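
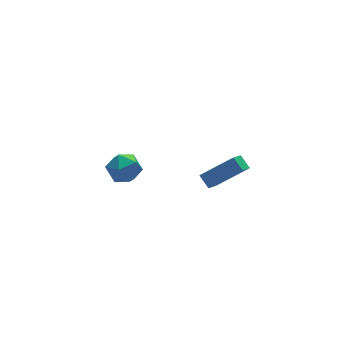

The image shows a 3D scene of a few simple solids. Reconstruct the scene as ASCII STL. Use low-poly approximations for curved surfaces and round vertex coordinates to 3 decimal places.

solid 
facet normal 0.228 0.749 0.623
outer loop
vertex -0.982 4.88 -2.338
vertex -1.036 4.252 -1.563
vertex -0.168 4.384 -2.039
endloop
endfacet
facet normal 0.525 0.851 -0.018
outer loop
vertex -0.982 4.88 -2.338
vertex -0.168 4.384 -2.039
vertex -0.362 4.483 -3.014
endloop
endfacet
facet normal 0.003 0.864 -0.504
outer loop
vertex -0.982 4.88 -2.338
vertex -0.362 4.483 -3.014
vertex -1.35 4.413 -3.14
endloop
endfacet
facet normal -0.617 0.769 -0.165
outer loop
vertex -0.982 4.88 -2.338
vertex -1.35 4.413 -3.14
vertex -1.767 4.27 -2.244
endloop
endfacet
facet normal -0.479 0.698 0.532
outer loop
vertex -0.982 4.88 -2.338
vertex -1.767 4.27 -2.244
vertex -1.036 4.252 -1.563
endloop
endfacet
facet normal 0.944 0.291 -0.158
outer loop
vertex -0.362 4.483 -3.014
vertex -0.168 4.384 -2.039
vertex -0.033 3.61 -2.656
endloop
endfacet
facet normal 0.462 0.125 0.878
outer loop
vertex -0.168 4.384 -2.039
vertex -1.036 4.252 -1.563
vertex -0.45 3.467 -1.76
endloop
endfacet
facet normal -0.680 0.044 0.732
outer loop
vertex -1.036 4.252 -1.563
vertex -1.767 4.27 -2.244
vertex -1.438 3.397 -1.886
endloop
endfacet
facet normal -0.905 0.158 -0.396
outer loop
vertex -1.767 4.27 -2.244
vertex -1.35 4.413 -3.14
vertex -1.632 3.496 -2.861
endloop
endfacet
facet normal 0.099 0.311 -0.945
outer loop
vertex -1.35 4.413 -3.14
vertex -0.362 4.483 -3.014
vertex -0.764 3.628 -3.337
endloop
endfacet
facet normal 0.617 -0.769 0.165
outer loop
vertex -0.818 3.0 -2.562
vertex -0.033 3.61 -2.656
vertex -0.45 3.467 -1.76
endloop
endfacet
facet normal -0.003 -0.864 0.504
outer loop
vertex -0.818 3.0 -2.562
vertex -0.45 3.467 -1.76
vertex -1.438 3.397 -1.886
endloop
endfacet
facet normal -0.525 -0.851 0.018
outer loop
vertex -0.818 3.0 -2.562
vertex -1.438 3.397 -1.886
vertex -1.632 3.496 -2.861
endloop
endfacet
facet normal -0.228 -0.749 -0.623
outer loop
vertex -0.818 3.0 -2.562
vertex -1.632 3.496 -2.861
vertex -0.764 3.628 -3.337
endloop
endfacet
facet normal 0.479 -0.698 -0.532
outer loop
vertex -0.818 3.0 -2.562
vertex -0.764 3.628 -3.337
vertex -0.033 3.61 -2.656
endloop
endfacet
facet normal 0.905 -0.158 0.396
outer loop
vertex -0.45 3.467 -1.76
vertex -0.033 3.61 -2.656
vertex -0.168 4.384 -2.039
endloop
endfacet
facet normal -0.099 -0.311 0.945
outer loop
vertex -1.438 3.397 -1.886
vertex -0.45 3.467 -1.76
vertex -1.036 4.252 -1.563
endloop
endfacet
facet normal -0.944 -0.291 0.158
outer loop
vertex -1.632 3.496 -2.861
vertex -1.438 3.397 -1.886
vertex -1.767 4.27 -2.244
endloop
endfacet
facet normal -0.462 -0.125 -0.878
outer loop
vertex -0.764 3.628 -3.337
vertex -1.632 3.496 -2.861
vertex -1.35 4.413 -3.14
endloop
endfacet
facet normal 0.680 -0.044 -0.732
outer loop
vertex -0.033 3.61 -2.656
vertex -0.764 3.628 -3.337
vertex -0.362 4.483 -3.014
endloop
endfacet
facet normal -0.795 0.235 -0.560
outer loop
vertex 0.276 -2.682 1.243
vertex 0.142 -2.031 1.707
vertex 1.088 -1.922 0.41
endloop
endfacet
facet normal 0.165 -0.803 -0.572
outer loop
vertex 2.598 -2.369 1.473
vertex 0.276 -2.682 1.243
vertex 1.088 -1.922 0.41
endloop
endfacet
facet normal -0.795 0.235 -0.560
outer loop
vertex 1.088 -1.922 0.41
vertex 0.142 -2.031 1.707
vertex 0.954 -1.271 0.873
endloop
endfacet
facet normal 0.584 0.547 -0.600
outer loop
vertex 0.954 -1.271 0.873
vertex 2.598 -2.369 1.473
vertex 1.088 -1.922 0.41
endloop
endfacet
facet normal -0.584 -0.547 0.599
outer loop
vertex 0.276 -2.682 1.243
vertex 1.652 -2.478 2.77
vertex 0.142 -2.031 1.707
endloop
endfacet
facet normal 0.165 -0.804 -0.572
outer loop
vertex 1.786 -3.129 2.307
vertex 0.276 -2.682 1.243
vertex 2.598 -2.369 1.473
endloop
endfacet
facet normal -0.584 -0.547 0.600
outer loop
vertex 1.786 -3.129 2.307
vertex 1.652 -2.478 2.77
vertex 0.276 -2.682 1.243
endloop
endfacet
facet normal -0.165 0.804 0.572
outer loop
vertex 0.142 -2.031 1.707
vertex 1.652 -2.478 2.77
vertex 0.954 -1.271 0.873
endloop
endfacet
facet normal 0.584 0.547 -0.599
outer loop
vertex 2.464 -1.718 1.937
vertex 2.598 -2.369 1.473
vertex 0.954 -1.271 0.873
endloop
endfacet
facet normal -0.165 0.803 0.572
outer loop
vertex 0.954 -1.271 0.873
vertex 1.652 -2.478 2.77
vertex 2.464 -1.718 1.937
endloop
endfacet
facet normal 0.795 -0.235 0.559
outer loop
vertex 2.464 -1.718 1.937
vertex 1.786 -3.129 2.307
vertex 2.598 -2.369 1.473
endloop
endfacet
facet normal 0.794 -0.235 0.560
outer loop
vertex 1.652 -2.478 2.77
vertex 1.786 -3.129 2.307
vertex 2.464 -1.718 1.937
endloop
endfacet

endsolid


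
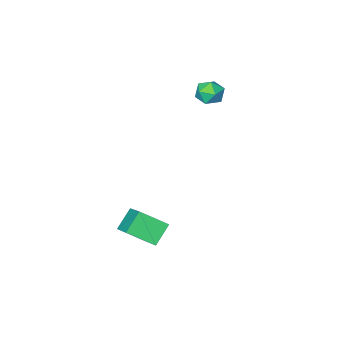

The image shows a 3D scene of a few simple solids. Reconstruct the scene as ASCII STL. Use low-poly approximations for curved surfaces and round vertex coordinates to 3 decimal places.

solid 
facet normal -0.700 -0.251 0.669
outer loop
vertex 3.716 0.178 -0.428
vertex 2.564 1.08 -1.295
vertex 3.237 -1.531 -1.569
endloop
endfacet
facet normal 0.677 -0.530 0.510
outer loop
vertex 4.216 -1.18 -2.505
vertex 3.716 0.178 -0.428
vertex 3.237 -1.531 -1.569
endloop
endfacet
facet normal -0.699 -0.251 0.669
outer loop
vertex 3.237 -1.531 -1.569
vertex 2.564 1.08 -1.295
vertex 2.085 -0.629 -2.435
endloop
endfacet
facet normal -0.227 -0.810 -0.541
outer loop
vertex 2.085 -0.629 -2.435
vertex 4.216 -1.18 -2.505
vertex 3.237 -1.531 -1.569
endloop
endfacet
facet normal 0.227 0.810 0.541
outer loop
vertex 3.716 0.178 -0.428
vertex 3.543 1.431 -2.231
vertex 2.564 1.08 -1.295
endloop
endfacet
facet normal 0.678 -0.530 0.510
outer loop
vertex 4.695 0.529 -1.365
vertex 3.716 0.178 -0.428
vertex 4.216 -1.18 -2.505
endloop
endfacet
facet normal 0.227 0.810 0.541
outer loop
vertex 4.695 0.529 -1.365
vertex 3.543 1.431 -2.231
vertex 3.716 0.178 -0.428
endloop
endfacet
facet normal -0.678 0.530 -0.510
outer loop
vertex 2.564 1.08 -1.295
vertex 3.543 1.431 -2.231
vertex 2.085 -0.629 -2.435
endloop
endfacet
facet normal -0.227 -0.810 -0.541
outer loop
vertex 3.064 -0.278 -3.372
vertex 4.216 -1.18 -2.505
vertex 2.085 -0.629 -2.435
endloop
endfacet
facet normal -0.678 0.530 -0.510
outer loop
vertex 2.085 -0.629 -2.435
vertex 3.543 1.431 -2.231
vertex 3.064 -0.278 -3.372
endloop
endfacet
facet normal 0.700 0.250 -0.669
outer loop
vertex 3.064 -0.278 -3.372
vertex 4.695 0.529 -1.365
vertex 4.216 -1.18 -2.505
endloop
endfacet
facet normal 0.699 0.251 -0.669
outer loop
vertex 3.543 1.431 -2.231
vertex 4.695 0.529 -1.365
vertex 3.064 -0.278 -3.372
endloop
endfacet
facet normal -0.266 0.605 0.750
outer loop
vertex -2.909 -3.224 3.731
vertex -3.71 -3.569 3.725
vertex -3.089 -3.919 4.228
endloop
endfacet
facet normal 0.428 0.450 0.784
outer loop
vertex -2.909 -3.224 3.731
vertex -3.089 -3.919 4.228
vertex -2.334 -3.878 3.792
endloop
endfacet
facet normal 0.732 0.659 0.173
outer loop
vertex -2.909 -3.224 3.731
vertex -2.334 -3.878 3.792
vertex -2.489 -3.503 3.019
endloop
endfacet
facet normal 0.224 0.945 -0.238
outer loop
vertex -2.909 -3.224 3.731
vertex -2.489 -3.503 3.019
vertex -3.34 -3.312 2.978
endloop
endfacet
facet normal -0.394 0.912 0.119
outer loop
vertex -2.909 -3.224 3.731
vertex -3.34 -3.312 2.978
vertex -3.71 -3.569 3.725
endloop
endfacet
facet normal 0.493 -0.260 0.830
outer loop
vertex -2.334 -3.878 3.792
vertex -3.089 -3.919 4.228
vertex -2.78 -4.628 3.822
endloop
endfacet
facet normal -0.632 -0.008 0.775
outer loop
vertex -3.089 -3.919 4.228
vertex -3.71 -3.569 3.725
vertex -3.631 -4.437 3.781
endloop
endfacet
facet normal -0.837 0.488 -0.247
outer loop
vertex -3.71 -3.569 3.725
vertex -3.34 -3.312 2.978
vertex -3.786 -4.062 3.008
endloop
endfacet
facet normal 0.161 0.542 -0.824
outer loop
vertex -3.34 -3.312 2.978
vertex -2.489 -3.503 3.019
vertex -3.031 -4.021 2.572
endloop
endfacet
facet normal 0.984 0.079 -0.159
outer loop
vertex -2.489 -3.503 3.019
vertex -2.334 -3.878 3.792
vertex -2.41 -4.371 3.075
endloop
endfacet
facet normal -0.224 -0.945 0.238
outer loop
vertex -3.211 -4.716 3.069
vertex -2.78 -4.628 3.822
vertex -3.631 -4.437 3.781
endloop
endfacet
facet normal -0.732 -0.659 -0.173
outer loop
vertex -3.211 -4.716 3.069
vertex -3.631 -4.437 3.781
vertex -3.786 -4.062 3.008
endloop
endfacet
facet normal -0.428 -0.450 -0.784
outer loop
vertex -3.211 -4.716 3.069
vertex -3.786 -4.062 3.008
vertex -3.031 -4.021 2.572
endloop
endfacet
facet normal 0.266 -0.605 -0.750
outer loop
vertex -3.211 -4.716 3.069
vertex -3.031 -4.021 2.572
vertex -2.41 -4.371 3.075
endloop
endfacet
facet normal 0.394 -0.912 -0.119
outer loop
vertex -3.211 -4.716 3.069
vertex -2.41 -4.371 3.075
vertex -2.78 -4.628 3.822
endloop
endfacet
facet normal -0.161 -0.542 0.824
outer loop
vertex -3.631 -4.437 3.781
vertex -2.78 -4.628 3.822
vertex -3.089 -3.919 4.228
endloop
endfacet
facet normal -0.984 -0.079 0.159
outer loop
vertex -3.786 -4.062 3.008
vertex -3.631 -4.437 3.781
vertex -3.71 -3.569 3.725
endloop
endfacet
facet normal -0.493 0.260 -0.830
outer loop
vertex -3.031 -4.021 2.572
vertex -3.786 -4.062 3.008
vertex -3.34 -3.312 2.978
endloop
endfacet
facet normal 0.632 0.008 -0.775
outer loop
vertex -2.41 -4.371 3.075
vertex -3.031 -4.021 2.572
vertex -2.489 -3.503 3.019
endloop
endfacet
facet normal 0.837 -0.488 0.247
outer loop
vertex -2.78 -4.628 3.822
vertex -2.41 -4.371 3.075
vertex -2.334 -3.878 3.792
endloop
endfacet

endsolid


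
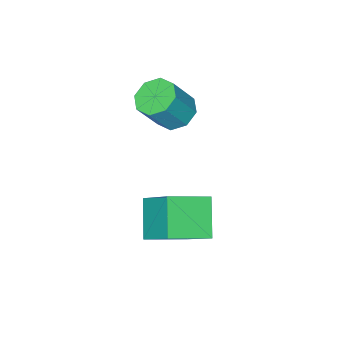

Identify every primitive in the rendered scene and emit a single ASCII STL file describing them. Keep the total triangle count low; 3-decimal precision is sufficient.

solid 
facet normal -0.517 -0.555 0.652
outer loop
vertex 2.578 1.592 -1.051
vertex 0.985 2.352 -1.669
vertex 2.408 0.074 -2.478
endloop
endfacet
facet normal 0.852 -0.406 0.331
outer loop
vertex 3.355 1.088 -3.671
vertex 2.578 1.592 -1.051
vertex 2.408 0.074 -2.478
endloop
endfacet
facet normal -0.517 -0.555 0.652
outer loop
vertex 2.408 0.074 -2.478
vertex 0.985 2.352 -1.669
vertex 0.815 0.834 -3.096
endloop
endfacet
facet normal -0.082 -0.726 -0.682
outer loop
vertex 0.815 0.834 -3.096
vertex 3.355 1.088 -3.671
vertex 2.408 0.074 -2.478
endloop
endfacet
facet normal 0.082 0.726 0.682
outer loop
vertex 2.578 1.592 -1.051
vertex 1.932 3.366 -2.862
vertex 0.985 2.352 -1.669
endloop
endfacet
facet normal 0.852 -0.406 0.331
outer loop
vertex 3.525 2.606 -2.244
vertex 2.578 1.592 -1.051
vertex 3.355 1.088 -3.671
endloop
endfacet
facet normal 0.082 0.726 0.682
outer loop
vertex 3.525 2.606 -2.244
vertex 1.932 3.366 -2.862
vertex 2.578 1.592 -1.051
endloop
endfacet
facet normal -0.852 0.406 -0.331
outer loop
vertex 0.985 2.352 -1.669
vertex 1.932 3.366 -2.862
vertex 0.815 0.834 -3.096
endloop
endfacet
facet normal -0.082 -0.726 -0.682
outer loop
vertex 1.762 1.848 -4.289
vertex 3.355 1.088 -3.671
vertex 0.815 0.834 -3.096
endloop
endfacet
facet normal -0.852 0.406 -0.331
outer loop
vertex 0.815 0.834 -3.096
vertex 1.932 3.366 -2.862
vertex 1.762 1.848 -4.289
endloop
endfacet
facet normal 0.517 0.555 -0.652
outer loop
vertex 1.762 1.848 -4.289
vertex 3.525 2.606 -2.244
vertex 3.355 1.088 -3.671
endloop
endfacet
facet normal 0.517 0.555 -0.652
outer loop
vertex 1.932 3.366 -2.862
vertex 3.525 2.606 -2.244
vertex 1.762 1.848 -4.289
endloop
endfacet
facet normal -0.540 0.097 -0.836
outer loop
vertex -0.671 -1.606 -1.465
vertex -1.398 -2.053 -1.047
vertex -1.12 -1.148 -1.122
endloop
endfacet
facet normal 0.572 0.771 -0.280
outer loop
vertex -0.671 -1.606 -1.465
vertex -1.12 -1.148 -1.122
vertex 0.305 -1.78 0.05
endloop
endfacet
facet normal 0.572 0.771 -0.280
outer loop
vertex 0.305 -1.78 0.05
vertex -1.12 -1.148 -1.122
vertex -0.144 -1.322 0.392
endloop
endfacet
facet normal 0.539 -0.096 0.837
outer loop
vertex 0.305 -1.78 0.05
vertex -0.144 -1.322 0.392
vertex -0.422 -2.227 0.467
endloop
endfacet
facet normal -0.539 0.096 -0.837
outer loop
vertex -1.12 -1.148 -1.122
vertex -1.398 -2.053 -1.047
vertex -1.732 -1.22 -0.736
endloop
endfacet
facet normal -0.032 0.990 0.134
outer loop
vertex -1.12 -1.148 -1.122
vertex -1.732 -1.22 -0.736
vertex -0.144 -1.322 0.392
endloop
endfacet
facet normal -0.032 0.990 0.134
outer loop
vertex -0.144 -1.322 0.392
vertex -1.732 -1.22 -0.736
vertex -0.755 -1.394 0.778
endloop
endfacet
facet normal 0.540 -0.096 0.836
outer loop
vertex -0.144 -1.322 0.392
vertex -0.755 -1.394 0.778
vertex -0.422 -2.227 0.467
endloop
endfacet
facet normal -0.539 0.096 -0.837
outer loop
vertex -1.732 -1.22 -0.736
vertex -1.398 -2.053 -1.047
vertex -2.148 -1.78 -0.532
endloop
endfacet
facet normal -0.617 0.630 0.471
outer loop
vertex -1.732 -1.22 -0.736
vertex -2.148 -1.78 -0.532
vertex -0.755 -1.394 0.778
endloop
endfacet
facet normal -0.617 0.631 0.470
outer loop
vertex -0.755 -1.394 0.778
vertex -2.148 -1.78 -0.532
vertex -1.172 -1.954 0.982
endloop
endfacet
facet normal 0.539 -0.097 0.837
outer loop
vertex -0.755 -1.394 0.778
vertex -1.172 -1.954 0.982
vertex -0.422 -2.227 0.467
endloop
endfacet
facet normal -0.539 0.097 -0.837
outer loop
vertex -2.148 -1.78 -0.532
vertex -1.398 -2.053 -1.047
vertex -2.125 -2.5 -0.63
endloop
endfacet
facet normal -0.842 -0.099 0.531
outer loop
vertex -2.148 -1.78 -0.532
vertex -2.125 -2.5 -0.63
vertex -1.172 -1.954 0.982
endloop
endfacet
facet normal -0.842 -0.098 0.531
outer loop
vertex -1.172 -1.954 0.982
vertex -2.125 -2.5 -0.63
vertex -1.149 -2.674 0.885
endloop
endfacet
facet normal 0.540 -0.095 0.836
outer loop
vertex -1.172 -1.954 0.982
vertex -1.149 -2.674 0.885
vertex -0.422 -2.227 0.467
endloop
endfacet
facet normal -0.539 0.096 -0.837
outer loop
vertex -2.125 -2.5 -0.63
vertex -1.398 -2.053 -1.047
vertex -1.676 -2.958 -0.972
endloop
endfacet
facet normal -0.572 -0.771 0.280
outer loop
vertex -2.125 -2.5 -0.63
vertex -1.676 -2.958 -0.972
vertex -1.149 -2.674 0.885
endloop
endfacet
facet normal -0.572 -0.771 0.280
outer loop
vertex -1.149 -2.674 0.885
vertex -1.676 -2.958 -0.972
vertex -0.7 -3.132 0.542
endloop
endfacet
facet normal 0.540 -0.097 0.836
outer loop
vertex -1.149 -2.674 0.885
vertex -0.7 -3.132 0.542
vertex -0.422 -2.227 0.467
endloop
endfacet
facet normal -0.540 0.096 -0.836
outer loop
vertex -1.676 -2.958 -0.972
vertex -1.398 -2.053 -1.047
vertex -1.065 -2.886 -1.358
endloop
endfacet
facet normal 0.032 -0.990 -0.134
outer loop
vertex -1.676 -2.958 -0.972
vertex -1.065 -2.886 -1.358
vertex -0.7 -3.132 0.542
endloop
endfacet
facet normal 0.032 -0.990 -0.134
outer loop
vertex -0.7 -3.132 0.542
vertex -1.065 -2.886 -1.358
vertex -0.088 -3.06 0.156
endloop
endfacet
facet normal 0.539 -0.096 0.837
outer loop
vertex -0.7 -3.132 0.542
vertex -0.088 -3.06 0.156
vertex -0.422 -2.227 0.467
endloop
endfacet
facet normal -0.539 0.097 -0.837
outer loop
vertex -1.065 -2.886 -1.358
vertex -1.398 -2.053 -1.047
vertex -0.648 -2.326 -1.562
endloop
endfacet
facet normal 0.617 -0.631 -0.471
outer loop
vertex -1.065 -2.886 -1.358
vertex -0.648 -2.326 -1.562
vertex -0.088 -3.06 0.156
endloop
endfacet
facet normal 0.618 -0.630 -0.471
outer loop
vertex -0.088 -3.06 0.156
vertex -0.648 -2.326 -1.562
vertex 0.328 -2.5 -0.048
endloop
endfacet
facet normal 0.539 -0.096 0.837
outer loop
vertex -0.088 -3.06 0.156
vertex 0.328 -2.5 -0.048
vertex -0.422 -2.227 0.467
endloop
endfacet
facet normal -0.540 0.095 -0.836
outer loop
vertex -0.648 -2.326 -1.562
vertex -1.398 -2.053 -1.047
vertex -0.671 -1.606 -1.465
endloop
endfacet
facet normal 0.842 0.098 -0.531
outer loop
vertex -0.648 -2.326 -1.562
vertex -0.671 -1.606 -1.465
vertex 0.328 -2.5 -0.048
endloop
endfacet
facet normal 0.842 0.099 -0.531
outer loop
vertex 0.328 -2.5 -0.048
vertex -0.671 -1.606 -1.465
vertex 0.305 -1.78 0.05
endloop
endfacet
facet normal 0.539 -0.097 0.837
outer loop
vertex 0.328 -2.5 -0.048
vertex 0.305 -1.78 0.05
vertex -0.422 -2.227 0.467
endloop
endfacet

endsolid


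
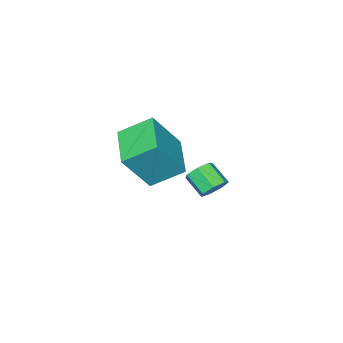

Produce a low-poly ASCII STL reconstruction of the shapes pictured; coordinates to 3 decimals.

solid 
facet normal 0.011 0.799 -0.601
outer loop
vertex -1.084 1.706 -2.037
vertex -1.823 1.697 -2.062
vertex -1.382 2.051 -1.584
endloop
endfacet
facet normal 0.886 0.272 0.376
outer loop
vertex -1.084 1.706 -2.037
vertex -1.382 2.051 -1.584
vertex -1.097 0.692 -1.273
endloop
endfacet
facet normal 0.885 0.272 0.378
outer loop
vertex -1.097 0.692 -1.273
vertex -1.382 2.051 -1.584
vertex -1.396 1.036 -0.821
endloop
endfacet
facet normal -0.011 -0.799 0.601
outer loop
vertex -1.097 0.692 -1.273
vertex -1.396 1.036 -0.821
vertex -1.837 0.683 -1.298
endloop
endfacet
facet normal 0.011 0.799 -0.602
outer loop
vertex -1.382 2.051 -1.584
vertex -1.823 1.697 -2.062
vertex -2.012 2.129 -1.492
endloop
endfacet
facet normal 0.188 0.589 0.786
outer loop
vertex -1.382 2.051 -1.584
vertex -2.012 2.129 -1.492
vertex -1.396 1.036 -0.821
endloop
endfacet
facet normal 0.190 0.589 0.785
outer loop
vertex -1.396 1.036 -0.821
vertex -2.012 2.129 -1.492
vertex -2.026 1.115 -0.728
endloop
endfacet
facet normal -0.011 -0.799 0.602
outer loop
vertex -1.396 1.036 -0.821
vertex -2.026 1.115 -0.728
vertex -1.837 0.683 -1.298
endloop
endfacet
facet normal 0.010 0.799 -0.602
outer loop
vertex -2.012 2.129 -1.492
vertex -1.823 1.697 -2.062
vertex -2.5 1.882 -1.828
endloop
endfacet
facet normal -0.650 0.463 0.603
outer loop
vertex -2.012 2.129 -1.492
vertex -2.5 1.882 -1.828
vertex -2.026 1.115 -0.728
endloop
endfacet
facet normal -0.650 0.463 0.603
outer loop
vertex -2.026 1.115 -0.728
vertex -2.5 1.882 -1.828
vertex -2.514 0.868 -1.064
endloop
endfacet
facet normal -0.010 -0.799 0.602
outer loop
vertex -2.026 1.115 -0.728
vertex -2.514 0.868 -1.064
vertex -1.837 0.683 -1.298
endloop
endfacet
facet normal 0.011 0.799 -0.601
outer loop
vertex -2.5 1.882 -1.828
vertex -1.823 1.697 -2.062
vertex -2.478 1.496 -2.341
endloop
endfacet
facet normal -0.999 -0.012 -0.034
outer loop
vertex -2.5 1.882 -1.828
vertex -2.478 1.496 -2.341
vertex -2.514 0.868 -1.064
endloop
endfacet
facet normal -0.999 -0.012 -0.034
outer loop
vertex -2.514 0.868 -1.064
vertex -2.478 1.496 -2.341
vertex -2.492 0.482 -1.577
endloop
endfacet
facet normal -0.011 -0.799 0.601
outer loop
vertex -2.514 0.868 -1.064
vertex -2.492 0.482 -1.577
vertex -1.837 0.683 -1.298
endloop
endfacet
facet normal 0.011 0.798 -0.602
outer loop
vertex -2.478 1.496 -2.341
vertex -1.823 1.697 -2.062
vertex -1.963 1.261 -2.643
endloop
endfacet
facet normal -0.596 -0.478 -0.645
outer loop
vertex -2.478 1.496 -2.341
vertex -1.963 1.261 -2.643
vertex -2.492 0.482 -1.577
endloop
endfacet
facet normal -0.596 -0.478 -0.645
outer loop
vertex -2.492 0.482 -1.577
vertex -1.963 1.261 -2.643
vertex -1.977 0.247 -1.879
endloop
endfacet
facet normal -0.011 -0.798 0.602
outer loop
vertex -2.492 0.482 -1.577
vertex -1.977 0.247 -1.879
vertex -1.837 0.683 -1.298
endloop
endfacet
facet normal 0.010 0.799 -0.602
outer loop
vertex -1.963 1.261 -2.643
vertex -1.823 1.697 -2.062
vertex -1.342 1.355 -2.508
endloop
endfacet
facet normal 0.256 -0.584 -0.770
outer loop
vertex -1.963 1.261 -2.643
vertex -1.342 1.355 -2.508
vertex -1.977 0.247 -1.879
endloop
endfacet
facet normal 0.255 -0.584 -0.771
outer loop
vertex -1.977 0.247 -1.879
vertex -1.342 1.355 -2.508
vertex -1.356 0.34 -1.744
endloop
endfacet
facet normal -0.011 -0.798 0.602
outer loop
vertex -1.977 0.247 -1.879
vertex -1.356 0.34 -1.744
vertex -1.837 0.683 -1.298
endloop
endfacet
facet normal 0.011 0.799 -0.601
outer loop
vertex -1.342 1.355 -2.508
vertex -1.823 1.697 -2.062
vertex -1.084 1.706 -2.037
endloop
endfacet
facet normal 0.916 -0.250 -0.315
outer loop
vertex -1.342 1.355 -2.508
vertex -1.084 1.706 -2.037
vertex -1.356 0.34 -1.744
endloop
endfacet
facet normal 0.915 -0.250 -0.316
outer loop
vertex -1.356 0.34 -1.744
vertex -1.084 1.706 -2.037
vertex -1.097 0.692 -1.273
endloop
endfacet
facet normal -0.011 -0.798 0.602
outer loop
vertex -1.356 0.34 -1.744
vertex -1.097 0.692 -1.273
vertex -1.837 0.683 -1.298
endloop
endfacet
facet normal -0.603 -0.762 0.235
outer loop
vertex 2.241 2.084 4.259
vertex 1.039 2.489 2.486
vertex 3.232 1.017 3.343
endloop
endfacet
facet normal 0.551 -0.186 0.813
outer loop
vertex 4.541 2.671 2.834
vertex 2.241 2.084 4.259
vertex 3.232 1.017 3.343
endloop
endfacet
facet normal -0.603 -0.762 0.234
outer loop
vertex 3.232 1.017 3.343
vertex 1.039 2.489 2.486
vertex 2.03 1.423 1.57
endloop
endfacet
facet normal 0.576 -0.620 -0.533
outer loop
vertex 2.03 1.423 1.57
vertex 4.541 2.671 2.834
vertex 3.232 1.017 3.343
endloop
endfacet
facet normal -0.576 0.620 0.532
outer loop
vertex 2.241 2.084 4.259
vertex 2.348 4.143 1.977
vertex 1.039 2.489 2.486
endloop
endfacet
facet normal 0.551 -0.186 0.813
outer loop
vertex 3.55 3.737 3.75
vertex 2.241 2.084 4.259
vertex 4.541 2.671 2.834
endloop
endfacet
facet normal -0.576 0.620 0.533
outer loop
vertex 3.55 3.737 3.75
vertex 2.348 4.143 1.977
vertex 2.241 2.084 4.259
endloop
endfacet
facet normal -0.551 0.186 -0.813
outer loop
vertex 1.039 2.489 2.486
vertex 2.348 4.143 1.977
vertex 2.03 1.423 1.57
endloop
endfacet
facet normal 0.576 -0.620 -0.532
outer loop
vertex 3.339 3.076 1.061
vertex 4.541 2.671 2.834
vertex 2.03 1.423 1.57
endloop
endfacet
facet normal -0.551 0.186 -0.813
outer loop
vertex 2.03 1.423 1.57
vertex 2.348 4.143 1.977
vertex 3.339 3.076 1.061
endloop
endfacet
facet normal 0.603 0.762 -0.235
outer loop
vertex 3.339 3.076 1.061
vertex 3.55 3.737 3.75
vertex 4.541 2.671 2.834
endloop
endfacet
facet normal 0.604 0.762 -0.235
outer loop
vertex 2.348 4.143 1.977
vertex 3.55 3.737 3.75
vertex 3.339 3.076 1.061
endloop
endfacet

endsolid


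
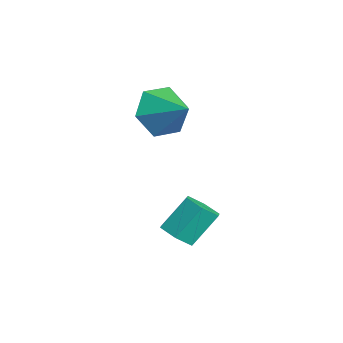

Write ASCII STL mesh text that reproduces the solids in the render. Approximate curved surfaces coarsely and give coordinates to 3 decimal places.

solid 
facet normal 0.121 -0.639 -0.759
outer loop
vertex 1.61 -1.678 -3.589
vertex 1.068 -1.466 -3.854
vertex 1.626 -1.188 -3.999
endloop
endfacet
facet normal 0.992 0.058 0.108
outer loop
vertex 1.61 -1.678 -3.589
vertex 1.626 -1.188 -3.999
vertex 1.454 -0.847 -2.601
endloop
endfacet
facet normal 0.992 0.058 0.108
outer loop
vertex 1.454 -0.847 -2.601
vertex 1.626 -1.188 -3.999
vertex 1.47 -0.357 -3.012
endloop
endfacet
facet normal -0.119 0.640 0.759
outer loop
vertex 1.454 -0.847 -2.601
vertex 1.47 -0.357 -3.012
vertex 0.912 -0.634 -2.866
endloop
endfacet
facet normal 0.121 -0.639 -0.760
outer loop
vertex 1.626 -1.188 -3.999
vertex 1.068 -1.466 -3.854
vertex 1.084 -0.975 -4.264
endloop
endfacet
facet normal 0.518 0.693 -0.502
outer loop
vertex 1.626 -1.188 -3.999
vertex 1.084 -0.975 -4.264
vertex 1.47 -0.357 -3.012
endloop
endfacet
facet normal 0.517 0.694 -0.502
outer loop
vertex 1.47 -0.357 -3.012
vertex 1.084 -0.975 -4.264
vertex 0.927 -0.144 -3.277
endloop
endfacet
facet normal -0.119 0.640 0.759
outer loop
vertex 1.47 -0.357 -3.012
vertex 0.927 -0.144 -3.277
vertex 0.912 -0.634 -2.866
endloop
endfacet
facet normal 0.121 -0.639 -0.760
outer loop
vertex 1.084 -0.975 -4.264
vertex 1.068 -1.466 -3.854
vertex 0.526 -1.253 -4.119
endloop
endfacet
facet normal -0.475 0.635 -0.610
outer loop
vertex 1.084 -0.975 -4.264
vertex 0.526 -1.253 -4.119
vertex 0.927 -0.144 -3.277
endloop
endfacet
facet normal -0.476 0.634 -0.609
outer loop
vertex 0.927 -0.144 -3.277
vertex 0.526 -1.253 -4.119
vertex 0.37 -0.422 -3.131
endloop
endfacet
facet normal -0.121 0.640 0.759
outer loop
vertex 0.927 -0.144 -3.277
vertex 0.37 -0.422 -3.131
vertex 0.912 -0.634 -2.866
endloop
endfacet
facet normal 0.119 -0.640 -0.759
outer loop
vertex 0.526 -1.253 -4.119
vertex 1.068 -1.466 -3.854
vertex 0.51 -1.743 -3.708
endloop
endfacet
facet normal -0.992 -0.058 -0.108
outer loop
vertex 0.526 -1.253 -4.119
vertex 0.51 -1.743 -3.708
vertex 0.37 -0.422 -3.131
endloop
endfacet
facet normal -0.992 -0.058 -0.108
outer loop
vertex 0.37 -0.422 -3.131
vertex 0.51 -1.743 -3.708
vertex 0.354 -0.912 -2.721
endloop
endfacet
facet normal -0.121 0.639 0.759
outer loop
vertex 0.37 -0.422 -3.131
vertex 0.354 -0.912 -2.721
vertex 0.912 -0.634 -2.866
endloop
endfacet
facet normal 0.119 -0.640 -0.759
outer loop
vertex 0.51 -1.743 -3.708
vertex 1.068 -1.466 -3.854
vertex 1.053 -1.956 -3.443
endloop
endfacet
facet normal -0.517 -0.693 0.502
outer loop
vertex 0.51 -1.743 -3.708
vertex 1.053 -1.956 -3.443
vertex 0.354 -0.912 -2.721
endloop
endfacet
facet normal -0.518 -0.693 0.501
outer loop
vertex 0.354 -0.912 -2.721
vertex 1.053 -1.956 -3.443
vertex 0.896 -1.125 -2.456
endloop
endfacet
facet normal -0.121 0.639 0.760
outer loop
vertex 0.354 -0.912 -2.721
vertex 0.896 -1.125 -2.456
vertex 0.912 -0.634 -2.866
endloop
endfacet
facet normal 0.121 -0.640 -0.759
outer loop
vertex 1.053 -1.956 -3.443
vertex 1.068 -1.466 -3.854
vertex 1.61 -1.678 -3.589
endloop
endfacet
facet normal 0.476 -0.634 0.609
outer loop
vertex 1.053 -1.956 -3.443
vertex 1.61 -1.678 -3.589
vertex 0.896 -1.125 -2.456
endloop
endfacet
facet normal 0.475 -0.635 0.609
outer loop
vertex 0.896 -1.125 -2.456
vertex 1.61 -1.678 -3.589
vertex 1.454 -0.847 -2.601
endloop
endfacet
facet normal -0.121 0.639 0.760
outer loop
vertex 0.896 -1.125 -2.456
vertex 1.454 -0.847 -2.601
vertex 0.912 -0.634 -2.866
endloop
endfacet
facet normal -0.819 -0.378 -0.432
outer loop
vertex -1.122 -1.491 -0.933
vertex -1.677 -1.088 -0.232
vertex -1.478 -0.585 -1.05
endloop
endfacet
facet normal 0.818 0.255 -0.516
outer loop
vertex -1.122 -1.491 -0.933
vertex -1.478 -0.585 -1.05
vertex -0.603 -0.592 0.332
endloop
endfacet
facet normal -0.819 -0.378 -0.432
outer loop
vertex -1.478 -0.585 -1.05
vertex -1.677 -1.088 -0.232
vertex -2.033 -0.182 -0.35
endloop
endfacet
facet normal 0.367 0.902 -0.228
outer loop
vertex -1.478 -0.585 -1.05
vertex -2.033 -0.182 -0.35
vertex -0.603 -0.592 0.332
endloop
endfacet
facet normal -0.820 -0.378 -0.430
outer loop
vertex -2.033 -0.182 -0.35
vertex -1.677 -1.088 -0.232
vertex -2.231 -0.684 0.468
endloop
endfacet
facet normal -0.005 0.853 0.522
outer loop
vertex -2.033 -0.182 -0.35
vertex -2.231 -0.684 0.468
vertex -0.603 -0.592 0.332
endloop
endfacet
facet normal -0.820 -0.378 -0.431
outer loop
vertex -2.231 -0.684 0.468
vertex -1.677 -1.088 -0.232
vertex -1.875 -1.59 0.585
endloop
endfacet
facet normal 0.073 0.156 0.985
outer loop
vertex -2.231 -0.684 0.468
vertex -1.875 -1.59 0.585
vertex -0.603 -0.592 0.332
endloop
endfacet
facet normal -0.819 -0.378 -0.431
outer loop
vertex -1.875 -1.59 0.585
vertex -1.677 -1.088 -0.232
vertex -1.321 -1.993 -0.115
endloop
endfacet
facet normal 0.523 -0.491 0.697
outer loop
vertex -1.875 -1.59 0.585
vertex -1.321 -1.993 -0.115
vertex -0.603 -0.592 0.332
endloop
endfacet
facet normal -0.819 -0.378 -0.431
outer loop
vertex -1.321 -1.993 -0.115
vertex -1.677 -1.088 -0.232
vertex -1.122 -1.491 -0.933
endloop
endfacet
facet normal 0.895 -0.442 -0.053
outer loop
vertex -1.321 -1.993 -0.115
vertex -1.122 -1.491 -0.933
vertex -0.603 -0.592 0.332
endloop
endfacet

endsolid


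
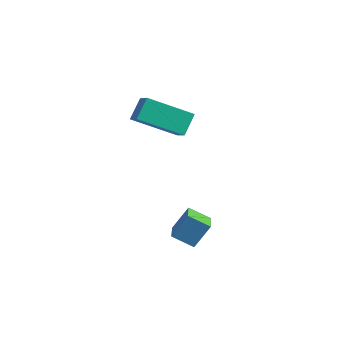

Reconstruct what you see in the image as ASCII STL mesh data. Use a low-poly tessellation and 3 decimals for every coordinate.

solid 
facet normal -0.707 0.441 -0.553
outer loop
vertex -4.471 -2.096 2.185
vertex -2.961 -0.899 1.21
vertex -4.349 -2.9 1.387
endloop
endfacet
facet normal -0.700 -0.554 0.451
outer loop
vertex -3.579 -3.381 1.99
vertex -4.471 -2.096 2.185
vertex -4.349 -2.9 1.387
endloop
endfacet
facet normal -0.707 0.441 -0.553
outer loop
vertex -4.349 -2.9 1.387
vertex -2.961 -0.899 1.21
vertex -2.839 -1.704 0.412
endloop
endfacet
facet normal 0.107 -0.706 -0.700
outer loop
vertex -2.839 -1.704 0.412
vertex -3.579 -3.381 1.99
vertex -4.349 -2.9 1.387
endloop
endfacet
facet normal -0.107 0.706 0.700
outer loop
vertex -4.471 -2.096 2.185
vertex -2.191 -1.38 1.813
vertex -2.961 -0.899 1.21
endloop
endfacet
facet normal -0.699 -0.554 0.452
outer loop
vertex -3.701 -2.576 2.788
vertex -4.471 -2.096 2.185
vertex -3.579 -3.381 1.99
endloop
endfacet
facet normal -0.108 0.706 0.700
outer loop
vertex -3.701 -2.576 2.788
vertex -2.191 -1.38 1.813
vertex -4.471 -2.096 2.185
endloop
endfacet
facet normal 0.700 0.554 -0.452
outer loop
vertex -2.961 -0.899 1.21
vertex -2.191 -1.38 1.813
vertex -2.839 -1.704 0.412
endloop
endfacet
facet normal 0.108 -0.706 -0.700
outer loop
vertex -2.069 -2.184 1.015
vertex -3.579 -3.381 1.99
vertex -2.839 -1.704 0.412
endloop
endfacet
facet normal 0.699 0.554 -0.452
outer loop
vertex -2.839 -1.704 0.412
vertex -2.191 -1.38 1.813
vertex -2.069 -2.184 1.015
endloop
endfacet
facet normal 0.707 -0.441 0.553
outer loop
vertex -2.069 -2.184 1.015
vertex -3.701 -2.576 2.788
vertex -3.579 -3.381 1.99
endloop
endfacet
facet normal 0.707 -0.442 0.553
outer loop
vertex -2.191 -1.38 1.813
vertex -3.701 -2.576 2.788
vertex -2.069 -2.184 1.015
endloop
endfacet
facet normal -0.582 0.769 -0.263
outer loop
vertex -1.425 -3.77 -3.498
vertex -1.08 -3.149 -2.446
vertex -0.606 -3.331 -4.027
endloop
endfacet
facet normal -0.273 -0.489 -0.828
outer loop
vertex -0.0 -4.131 -3.754
vertex -1.425 -3.77 -3.498
vertex -0.606 -3.331 -4.027
endloop
endfacet
facet normal -0.582 0.770 -0.263
outer loop
vertex -0.606 -3.331 -4.027
vertex -1.08 -3.149 -2.446
vertex -0.26 -2.71 -2.975
endloop
endfacet
facet normal 0.766 0.411 -0.495
outer loop
vertex -0.26 -2.71 -2.975
vertex -0.0 -4.131 -3.754
vertex -0.606 -3.331 -4.027
endloop
endfacet
facet normal -0.766 -0.412 0.494
outer loop
vertex -1.425 -3.77 -3.498
vertex -0.474 -3.949 -2.173
vertex -1.08 -3.149 -2.446
endloop
endfacet
facet normal -0.273 -0.489 -0.829
outer loop
vertex -0.82 -4.57 -3.225
vertex -1.425 -3.77 -3.498
vertex -0.0 -4.131 -3.754
endloop
endfacet
facet normal -0.766 -0.411 0.494
outer loop
vertex -0.82 -4.57 -3.225
vertex -0.474 -3.949 -2.173
vertex -1.425 -3.77 -3.498
endloop
endfacet
facet normal 0.273 0.489 0.828
outer loop
vertex -1.08 -3.149 -2.446
vertex -0.474 -3.949 -2.173
vertex -0.26 -2.71 -2.975
endloop
endfacet
facet normal 0.766 0.411 -0.494
outer loop
vertex 0.345 -3.51 -2.702
vertex -0.0 -4.131 -3.754
vertex -0.26 -2.71 -2.975
endloop
endfacet
facet normal 0.273 0.489 0.828
outer loop
vertex -0.26 -2.71 -2.975
vertex -0.474 -3.949 -2.173
vertex 0.345 -3.51 -2.702
endloop
endfacet
facet normal 0.582 -0.769 0.263
outer loop
vertex 0.345 -3.51 -2.702
vertex -0.82 -4.57 -3.225
vertex -0.0 -4.131 -3.754
endloop
endfacet
facet normal 0.582 -0.769 0.263
outer loop
vertex -0.474 -3.949 -2.173
vertex -0.82 -4.57 -3.225
vertex 0.345 -3.51 -2.702
endloop
endfacet

endsolid


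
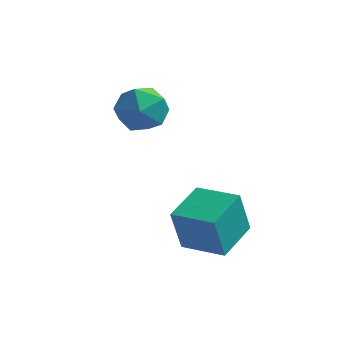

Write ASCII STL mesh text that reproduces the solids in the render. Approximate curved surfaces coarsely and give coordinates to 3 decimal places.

solid 
facet normal -0.979 0.162 -0.124
outer loop
vertex 0.284 0.177 1.065
vertex 0.526 1.906 1.412
vertex 0.56 0.494 -0.706
endloop
endfacet
facet normal -0.136 -0.971 -0.195
outer loop
vertex 2.254 0.214 -0.492
vertex 0.284 0.177 1.065
vertex 0.56 0.494 -0.706
endloop
endfacet
facet normal -0.979 0.162 -0.124
outer loop
vertex 0.56 0.494 -0.706
vertex 0.526 1.906 1.412
vertex 0.802 2.223 -0.359
endloop
endfacet
facet normal 0.152 0.174 -0.973
outer loop
vertex 0.802 2.223 -0.359
vertex 2.254 0.214 -0.492
vertex 0.56 0.494 -0.706
endloop
endfacet
facet normal -0.152 -0.174 0.973
outer loop
vertex 0.284 0.177 1.065
vertex 2.22 1.626 1.626
vertex 0.526 1.906 1.412
endloop
endfacet
facet normal -0.136 -0.971 -0.195
outer loop
vertex 1.978 -0.103 1.279
vertex 0.284 0.177 1.065
vertex 2.254 0.214 -0.492
endloop
endfacet
facet normal -0.152 -0.174 0.973
outer loop
vertex 1.978 -0.103 1.279
vertex 2.22 1.626 1.626
vertex 0.284 0.177 1.065
endloop
endfacet
facet normal 0.136 0.971 0.195
outer loop
vertex 0.526 1.906 1.412
vertex 2.22 1.626 1.626
vertex 0.802 2.223 -0.359
endloop
endfacet
facet normal 0.152 0.174 -0.973
outer loop
vertex 2.496 1.943 -0.145
vertex 2.254 0.214 -0.492
vertex 0.802 2.223 -0.359
endloop
endfacet
facet normal 0.136 0.971 0.195
outer loop
vertex 0.802 2.223 -0.359
vertex 2.22 1.626 1.626
vertex 2.496 1.943 -0.145
endloop
endfacet
facet normal 0.979 -0.162 0.124
outer loop
vertex 2.496 1.943 -0.145
vertex 1.978 -0.103 1.279
vertex 2.254 0.214 -0.492
endloop
endfacet
facet normal 0.979 -0.162 0.124
outer loop
vertex 2.22 1.626 1.626
vertex 1.978 -0.103 1.279
vertex 2.496 1.943 -0.145
endloop
endfacet
facet normal -0.739 -0.193 0.646
outer loop
vertex -3.297 4.136 4.007
vertex -3.097 3.023 3.904
vertex -2.558 3.626 4.701
endloop
endfacet
facet normal -0.436 0.438 0.786
outer loop
vertex -3.297 4.136 4.007
vertex -2.558 3.626 4.701
vertex -2.317 4.647 4.266
endloop
endfacet
facet normal -0.494 0.845 0.202
outer loop
vertex -3.297 4.136 4.007
vertex -2.317 4.647 4.266
vertex -2.707 4.674 3.2
endloop
endfacet
facet normal -0.833 0.467 -0.297
outer loop
vertex -3.297 4.136 4.007
vertex -2.707 4.674 3.2
vertex -3.19 3.671 2.977
endloop
endfacet
facet normal -0.984 -0.175 -0.023
outer loop
vertex -3.297 4.136 4.007
vertex -3.19 3.671 2.977
vertex -3.097 3.023 3.904
endloop
endfacet
facet normal 0.258 0.326 0.909
outer loop
vertex -2.317 4.647 4.266
vertex -2.558 3.626 4.701
vertex -1.51 3.849 4.323
endloop
endfacet
facet normal -0.232 -0.694 0.682
outer loop
vertex -2.558 3.626 4.701
vertex -3.097 3.023 3.904
vertex -1.993 2.846 4.1
endloop
endfacet
facet normal -0.629 -0.665 -0.402
outer loop
vertex -3.097 3.023 3.904
vertex -3.19 3.671 2.977
vertex -2.383 2.873 3.034
endloop
endfacet
facet normal -0.384 0.373 -0.845
outer loop
vertex -3.19 3.671 2.977
vertex -2.707 4.674 3.2
vertex -2.142 3.894 2.599
endloop
endfacet
facet normal 0.164 0.986 -0.035
outer loop
vertex -2.707 4.674 3.2
vertex -2.317 4.647 4.266
vertex -1.603 4.497 3.396
endloop
endfacet
facet normal 0.833 -0.467 0.297
outer loop
vertex -1.403 3.384 3.293
vertex -1.51 3.849 4.323
vertex -1.993 2.846 4.1
endloop
endfacet
facet normal 0.494 -0.845 -0.202
outer loop
vertex -1.403 3.384 3.293
vertex -1.993 2.846 4.1
vertex -2.383 2.873 3.034
endloop
endfacet
facet normal 0.436 -0.438 -0.786
outer loop
vertex -1.403 3.384 3.293
vertex -2.383 2.873 3.034
vertex -2.142 3.894 2.599
endloop
endfacet
facet normal 0.739 0.193 -0.646
outer loop
vertex -1.403 3.384 3.293
vertex -2.142 3.894 2.599
vertex -1.603 4.497 3.396
endloop
endfacet
facet normal 0.984 0.175 0.023
outer loop
vertex -1.403 3.384 3.293
vertex -1.603 4.497 3.396
vertex -1.51 3.849 4.323
endloop
endfacet
facet normal 0.384 -0.373 0.845
outer loop
vertex -1.993 2.846 4.1
vertex -1.51 3.849 4.323
vertex -2.558 3.626 4.701
endloop
endfacet
facet normal -0.164 -0.986 0.035
outer loop
vertex -2.383 2.873 3.034
vertex -1.993 2.846 4.1
vertex -3.097 3.023 3.904
endloop
endfacet
facet normal -0.258 -0.326 -0.909
outer loop
vertex -2.142 3.894 2.599
vertex -2.383 2.873 3.034
vertex -3.19 3.671 2.977
endloop
endfacet
facet normal 0.232 0.694 -0.682
outer loop
vertex -1.603 4.497 3.396
vertex -2.142 3.894 2.599
vertex -2.707 4.674 3.2
endloop
endfacet
facet normal 0.629 0.665 0.402
outer loop
vertex -1.51 3.849 4.323
vertex -1.603 4.497 3.396
vertex -2.317 4.647 4.266
endloop
endfacet

endsolid


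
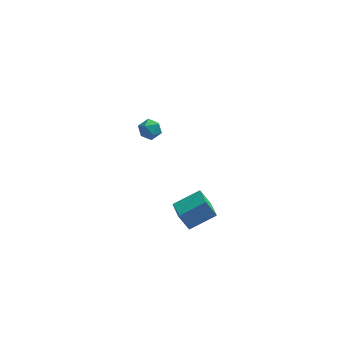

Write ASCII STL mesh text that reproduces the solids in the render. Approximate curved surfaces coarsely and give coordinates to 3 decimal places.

solid 
facet normal -0.872 -0.257 -0.416
outer loop
vertex -2.623 -4.135 2.7
vertex -2.83 -3.115 2.503
vertex -2.121 -4.226 1.703
endloop
endfacet
facet normal 0.196 -0.963 0.186
outer loop
vertex -0.83 -3.845 2.317
vertex -2.623 -4.135 2.7
vertex -2.121 -4.226 1.703
endloop
endfacet
facet normal -0.873 -0.258 -0.415
outer loop
vertex -2.121 -4.226 1.703
vertex -2.83 -3.115 2.503
vertex -2.329 -3.206 1.506
endloop
endfacet
facet normal 0.447 -0.081 -0.891
outer loop
vertex -2.329 -3.206 1.506
vertex -0.83 -3.845 2.317
vertex -2.121 -4.226 1.703
endloop
endfacet
facet normal -0.448 0.081 0.891
outer loop
vertex -2.623 -4.135 2.7
vertex -1.539 -2.734 3.117
vertex -2.83 -3.115 2.503
endloop
endfacet
facet normal 0.195 -0.963 0.186
outer loop
vertex -1.331 -3.754 3.314
vertex -2.623 -4.135 2.7
vertex -0.83 -3.845 2.317
endloop
endfacet
facet normal -0.447 0.081 0.891
outer loop
vertex -1.331 -3.754 3.314
vertex -1.539 -2.734 3.117
vertex -2.623 -4.135 2.7
endloop
endfacet
facet normal -0.196 0.963 -0.186
outer loop
vertex -2.83 -3.115 2.503
vertex -1.539 -2.734 3.117
vertex -2.329 -3.206 1.506
endloop
endfacet
facet normal 0.447 -0.081 -0.891
outer loop
vertex -1.037 -2.825 2.12
vertex -0.83 -3.845 2.317
vertex -2.329 -3.206 1.506
endloop
endfacet
facet normal -0.195 0.963 -0.186
outer loop
vertex -2.329 -3.206 1.506
vertex -1.539 -2.734 3.117
vertex -1.037 -2.825 2.12
endloop
endfacet
facet normal 0.873 0.257 0.415
outer loop
vertex -1.037 -2.825 2.12
vertex -1.331 -3.754 3.314
vertex -0.83 -3.845 2.317
endloop
endfacet
facet normal 0.872 0.258 0.416
outer loop
vertex -1.539 -2.734 3.117
vertex -1.331 -3.754 3.314
vertex -1.037 -2.825 2.12
endloop
endfacet
facet normal 0.176 0.948 0.266
outer loop
vertex -3.765 3.767 1.592
vertex -3.689 3.579 2.211
vertex -3.175 3.596 1.81
endloop
endfacet
facet normal 0.389 0.827 -0.405
outer loop
vertex -3.765 3.767 1.592
vertex -3.175 3.596 1.81
vertex -3.374 3.401 1.22
endloop
endfacet
facet normal -0.176 0.603 -0.778
outer loop
vertex -3.765 3.767 1.592
vertex -3.374 3.401 1.22
vertex -4.01 3.263 1.257
endloop
endfacet
facet normal -0.737 0.584 -0.339
outer loop
vertex -3.765 3.767 1.592
vertex -4.01 3.263 1.257
vertex -4.205 3.373 1.87
endloop
endfacet
facet normal -0.520 0.797 0.306
outer loop
vertex -3.765 3.767 1.592
vertex -4.205 3.373 1.87
vertex -3.689 3.579 2.211
endloop
endfacet
facet normal 0.869 0.300 -0.392
outer loop
vertex -3.374 3.401 1.22
vertex -3.175 3.596 1.81
vertex -3.055 2.987 1.61
endloop
endfacet
facet normal 0.524 0.495 0.693
outer loop
vertex -3.175 3.596 1.81
vertex -3.689 3.579 2.211
vertex -3.25 3.097 2.223
endloop
endfacet
facet normal -0.601 0.251 0.758
outer loop
vertex -3.689 3.579 2.211
vertex -4.205 3.373 1.87
vertex -3.886 2.959 2.26
endloop
endfacet
facet normal -0.953 -0.094 -0.286
outer loop
vertex -4.205 3.373 1.87
vertex -4.01 3.263 1.257
vertex -4.085 2.764 1.67
endloop
endfacet
facet normal -0.044 -0.065 -0.997
outer loop
vertex -4.01 3.263 1.257
vertex -3.374 3.401 1.22
vertex -3.571 2.781 1.269
endloop
endfacet
facet normal 0.737 -0.584 0.339
outer loop
vertex -3.495 2.593 1.888
vertex -3.055 2.987 1.61
vertex -3.25 3.097 2.223
endloop
endfacet
facet normal 0.176 -0.603 0.778
outer loop
vertex -3.495 2.593 1.888
vertex -3.25 3.097 2.223
vertex -3.886 2.959 2.26
endloop
endfacet
facet normal -0.389 -0.827 0.405
outer loop
vertex -3.495 2.593 1.888
vertex -3.886 2.959 2.26
vertex -4.085 2.764 1.67
endloop
endfacet
facet normal -0.176 -0.948 -0.266
outer loop
vertex -3.495 2.593 1.888
vertex -4.085 2.764 1.67
vertex -3.571 2.781 1.269
endloop
endfacet
facet normal 0.520 -0.797 -0.306
outer loop
vertex -3.495 2.593 1.888
vertex -3.571 2.781 1.269
vertex -3.055 2.987 1.61
endloop
endfacet
facet normal 0.953 0.094 0.286
outer loop
vertex -3.25 3.097 2.223
vertex -3.055 2.987 1.61
vertex -3.175 3.596 1.81
endloop
endfacet
facet normal 0.044 0.065 0.997
outer loop
vertex -3.886 2.959 2.26
vertex -3.25 3.097 2.223
vertex -3.689 3.579 2.211
endloop
endfacet
facet normal -0.869 -0.300 0.392
outer loop
vertex -4.085 2.764 1.67
vertex -3.886 2.959 2.26
vertex -4.205 3.373 1.87
endloop
endfacet
facet normal -0.524 -0.495 -0.693
outer loop
vertex -3.571 2.781 1.269
vertex -4.085 2.764 1.67
vertex -4.01 3.263 1.257
endloop
endfacet
facet normal 0.601 -0.251 -0.758
outer loop
vertex -3.055 2.987 1.61
vertex -3.571 2.781 1.269
vertex -3.374 3.401 1.22
endloop
endfacet

endsolid


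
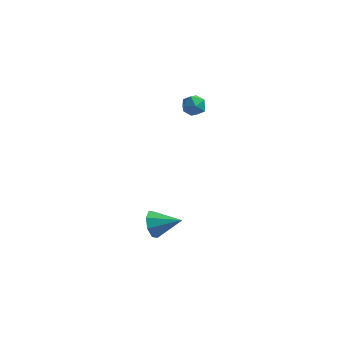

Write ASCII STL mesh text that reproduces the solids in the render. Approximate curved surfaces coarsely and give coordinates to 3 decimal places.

solid 
facet normal -0.772 -0.112 0.626
outer loop
vertex 1.532 1.178 4.173
vertex 1.688 0.364 4.22
vertex 2.047 0.888 4.756
endloop
endfacet
facet normal -0.481 0.537 0.693
outer loop
vertex 1.532 1.178 4.173
vertex 2.047 0.888 4.756
vertex 2.235 1.585 4.346
endloop
endfacet
facet normal -0.511 0.858 0.056
outer loop
vertex 1.532 1.178 4.173
vertex 2.235 1.585 4.346
vertex 1.992 1.492 3.557
endloop
endfacet
facet normal -0.819 0.408 -0.403
outer loop
vertex 1.532 1.178 4.173
vertex 1.992 1.492 3.557
vertex 1.654 0.737 3.479
endloop
endfacet
facet normal -0.980 -0.191 -0.051
outer loop
vertex 1.532 1.178 4.173
vertex 1.654 0.737 3.479
vertex 1.688 0.364 4.22
endloop
endfacet
facet normal 0.205 0.455 0.867
outer loop
vertex 2.235 1.585 4.346
vertex 2.047 0.888 4.756
vertex 2.826 1.023 4.501
endloop
endfacet
facet normal -0.264 -0.595 0.759
outer loop
vertex 2.047 0.888 4.756
vertex 1.688 0.364 4.22
vertex 2.488 0.268 4.423
endloop
endfacet
facet normal -0.601 -0.725 -0.337
outer loop
vertex 1.688 0.364 4.22
vertex 1.654 0.737 3.479
vertex 2.245 0.175 3.634
endloop
endfacet
facet normal -0.340 0.246 -0.908
outer loop
vertex 1.654 0.737 3.479
vertex 1.992 1.492 3.557
vertex 2.433 0.872 3.224
endloop
endfacet
facet normal 0.158 0.974 -0.164
outer loop
vertex 1.992 1.492 3.557
vertex 2.235 1.585 4.346
vertex 2.792 1.396 3.76
endloop
endfacet
facet normal 0.819 -0.408 0.403
outer loop
vertex 2.948 0.582 3.807
vertex 2.826 1.023 4.501
vertex 2.488 0.268 4.423
endloop
endfacet
facet normal 0.511 -0.858 -0.056
outer loop
vertex 2.948 0.582 3.807
vertex 2.488 0.268 4.423
vertex 2.245 0.175 3.634
endloop
endfacet
facet normal 0.481 -0.537 -0.693
outer loop
vertex 2.948 0.582 3.807
vertex 2.245 0.175 3.634
vertex 2.433 0.872 3.224
endloop
endfacet
facet normal 0.772 0.112 -0.626
outer loop
vertex 2.948 0.582 3.807
vertex 2.433 0.872 3.224
vertex 2.792 1.396 3.76
endloop
endfacet
facet normal 0.980 0.191 0.051
outer loop
vertex 2.948 0.582 3.807
vertex 2.792 1.396 3.76
vertex 2.826 1.023 4.501
endloop
endfacet
facet normal 0.340 -0.246 0.908
outer loop
vertex 2.488 0.268 4.423
vertex 2.826 1.023 4.501
vertex 2.047 0.888 4.756
endloop
endfacet
facet normal -0.158 -0.974 0.164
outer loop
vertex 2.245 0.175 3.634
vertex 2.488 0.268 4.423
vertex 1.688 0.364 4.22
endloop
endfacet
facet normal -0.205 -0.455 -0.867
outer loop
vertex 2.433 0.872 3.224
vertex 2.245 0.175 3.634
vertex 1.654 0.737 3.479
endloop
endfacet
facet normal 0.264 0.595 -0.759
outer loop
vertex 2.792 1.396 3.76
vertex 2.433 0.872 3.224
vertex 1.992 1.492 3.557
endloop
endfacet
facet normal 0.601 0.725 0.337
outer loop
vertex 2.826 1.023 4.501
vertex 2.792 1.396 3.76
vertex 2.235 1.585 4.346
endloop
endfacet
facet normal -0.928 -0.027 -0.372
outer loop
vertex 1.029 -3.278 -4.96
vertex 0.682 -2.875 -4.125
vertex 1.017 -2.52 -4.986
endloop
endfacet
facet normal 0.746 -0.011 -0.666
outer loop
vertex 1.029 -3.278 -4.96
vertex 1.017 -2.52 -4.986
vertex 2.398 -2.825 -3.435
endloop
endfacet
facet normal -0.928 -0.027 -0.372
outer loop
vertex 1.017 -2.52 -4.986
vertex 0.682 -2.875 -4.125
vertex 0.809 -1.971 -4.507
endloop
endfacet
facet normal 0.638 0.629 -0.444
outer loop
vertex 1.017 -2.52 -4.986
vertex 0.809 -1.971 -4.507
vertex 2.398 -2.825 -3.435
endloop
endfacet
facet normal -0.927 -0.027 -0.373
outer loop
vertex 0.809 -1.971 -4.507
vertex 0.682 -2.875 -4.125
vertex 0.526 -1.951 -3.805
endloop
endfacet
facet normal 0.397 0.908 0.134
outer loop
vertex 0.809 -1.971 -4.507
vertex 0.526 -1.951 -3.805
vertex 2.398 -2.825 -3.435
endloop
endfacet
facet normal -0.928 -0.028 -0.372
outer loop
vertex 0.526 -1.951 -3.805
vertex 0.682 -2.875 -4.125
vertex 0.335 -2.473 -3.289
endloop
endfacet
facet normal 0.165 0.662 0.731
outer loop
vertex 0.526 -1.951 -3.805
vertex 0.335 -2.473 -3.289
vertex 2.398 -2.825 -3.435
endloop
endfacet
facet normal -0.928 -0.026 -0.372
outer loop
vertex 0.335 -2.473 -3.289
vertex 0.682 -2.875 -4.125
vertex 0.346 -3.23 -3.263
endloop
endfacet
facet normal 0.077 0.035 0.996
outer loop
vertex 0.335 -2.473 -3.289
vertex 0.346 -3.23 -3.263
vertex 2.398 -2.825 -3.435
endloop
endfacet
facet normal -0.927 -0.028 -0.373
outer loop
vertex 0.346 -3.23 -3.263
vertex 0.682 -2.875 -4.125
vertex 0.555 -3.779 -3.742
endloop
endfacet
facet normal 0.184 -0.605 0.774
outer loop
vertex 0.346 -3.23 -3.263
vertex 0.555 -3.779 -3.742
vertex 2.398 -2.825 -3.435
endloop
endfacet
facet normal -0.928 -0.027 -0.372
outer loop
vertex 0.555 -3.779 -3.742
vertex 0.682 -2.875 -4.125
vertex 0.837 -3.799 -4.444
endloop
endfacet
facet normal 0.425 -0.884 0.196
outer loop
vertex 0.555 -3.779 -3.742
vertex 0.837 -3.799 -4.444
vertex 2.398 -2.825 -3.435
endloop
endfacet
facet normal -0.928 -0.027 -0.372
outer loop
vertex 0.837 -3.799 -4.444
vertex 0.682 -2.875 -4.125
vertex 1.029 -3.278 -4.96
endloop
endfacet
facet normal 0.657 -0.639 -0.400
outer loop
vertex 0.837 -3.799 -4.444
vertex 1.029 -3.278 -4.96
vertex 2.398 -2.825 -3.435
endloop
endfacet

endsolid


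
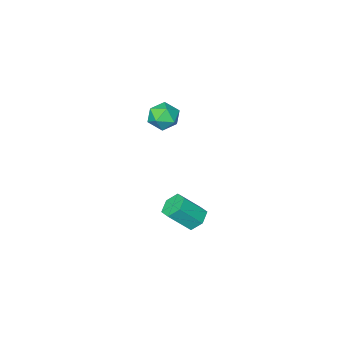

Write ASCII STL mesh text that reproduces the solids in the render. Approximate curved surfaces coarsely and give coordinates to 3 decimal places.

solid 
facet normal -0.517 0.109 0.849
outer loop
vertex 3.32 2.044 1.987
vertex 3.615 1.398 2.25
vertex 3.967 2.055 2.38
endloop
endfacet
facet normal -0.356 0.743 0.566
outer loop
vertex 3.32 2.044 1.987
vertex 3.967 2.055 2.38
vertex 3.892 2.488 1.764
endloop
endfacet
facet normal -0.633 0.769 -0.092
outer loop
vertex 3.32 2.044 1.987
vertex 3.892 2.488 1.764
vertex 3.492 2.098 1.252
endloop
endfacet
facet normal -0.965 0.149 -0.215
outer loop
vertex 3.32 2.044 1.987
vertex 3.492 2.098 1.252
vertex 3.321 1.425 1.552
endloop
endfacet
facet normal -0.894 -0.259 0.366
outer loop
vertex 3.32 2.044 1.987
vertex 3.321 1.425 1.552
vertex 3.615 1.398 2.25
endloop
endfacet
facet normal 0.355 0.785 0.508
outer loop
vertex 3.892 2.488 1.764
vertex 3.967 2.055 2.38
vertex 4.539 2.115 1.888
endloop
endfacet
facet normal 0.094 -0.241 0.966
outer loop
vertex 3.967 2.055 2.38
vertex 3.615 1.398 2.25
vertex 4.368 1.442 2.188
endloop
endfacet
facet normal -0.517 -0.835 0.186
outer loop
vertex 3.615 1.398 2.25
vertex 3.321 1.425 1.552
vertex 3.968 1.052 1.676
endloop
endfacet
facet normal -0.631 -0.176 -0.755
outer loop
vertex 3.321 1.425 1.552
vertex 3.492 2.098 1.252
vertex 3.893 1.485 1.06
endloop
endfacet
facet normal -0.094 0.826 -0.556
outer loop
vertex 3.492 2.098 1.252
vertex 3.892 2.488 1.764
vertex 4.245 2.142 1.19
endloop
endfacet
facet normal 0.965 -0.149 0.215
outer loop
vertex 4.54 1.496 1.453
vertex 4.539 2.115 1.888
vertex 4.368 1.442 2.188
endloop
endfacet
facet normal 0.633 -0.769 0.092
outer loop
vertex 4.54 1.496 1.453
vertex 4.368 1.442 2.188
vertex 3.968 1.052 1.676
endloop
endfacet
facet normal 0.356 -0.743 -0.566
outer loop
vertex 4.54 1.496 1.453
vertex 3.968 1.052 1.676
vertex 3.893 1.485 1.06
endloop
endfacet
facet normal 0.517 -0.109 -0.849
outer loop
vertex 4.54 1.496 1.453
vertex 3.893 1.485 1.06
vertex 4.245 2.142 1.19
endloop
endfacet
facet normal 0.894 0.259 -0.366
outer loop
vertex 4.54 1.496 1.453
vertex 4.245 2.142 1.19
vertex 4.539 2.115 1.888
endloop
endfacet
facet normal 0.631 0.176 0.755
outer loop
vertex 4.368 1.442 2.188
vertex 4.539 2.115 1.888
vertex 3.967 2.055 2.38
endloop
endfacet
facet normal 0.094 -0.826 0.556
outer loop
vertex 3.968 1.052 1.676
vertex 4.368 1.442 2.188
vertex 3.615 1.398 2.25
endloop
endfacet
facet normal -0.355 -0.785 -0.508
outer loop
vertex 3.893 1.485 1.06
vertex 3.968 1.052 1.676
vertex 3.321 1.425 1.552
endloop
endfacet
facet normal -0.094 0.241 -0.966
outer loop
vertex 4.245 2.142 1.19
vertex 3.893 1.485 1.06
vertex 3.492 2.098 1.252
endloop
endfacet
facet normal 0.517 0.835 -0.186
outer loop
vertex 4.539 2.115 1.888
vertex 4.245 2.142 1.19
vertex 3.892 2.488 1.764
endloop
endfacet
facet normal -0.622 0.302 -0.723
outer loop
vertex 3.764 3.03 -4.568
vertex 3.375 3.311 -4.116
vertex 3.864 3.658 -4.392
endloop
endfacet
facet normal 0.768 0.057 -0.638
outer loop
vertex 3.764 3.03 -4.568
vertex 3.864 3.658 -4.392
vertex 4.635 2.607 -3.557
endloop
endfacet
facet normal 0.768 0.057 -0.637
outer loop
vertex 4.635 2.607 -3.557
vertex 3.864 3.658 -4.392
vertex 4.734 3.235 -3.381
endloop
endfacet
facet normal 0.622 -0.301 0.723
outer loop
vertex 4.635 2.607 -3.557
vertex 4.734 3.235 -3.381
vertex 4.245 2.889 -3.104
endloop
endfacet
facet normal -0.622 0.302 -0.723
outer loop
vertex 3.864 3.658 -4.392
vertex 3.375 3.311 -4.116
vertex 3.474 3.939 -3.939
endloop
endfacet
facet normal 0.515 0.853 -0.086
outer loop
vertex 3.864 3.658 -4.392
vertex 3.474 3.939 -3.939
vertex 4.734 3.235 -3.381
endloop
endfacet
facet normal 0.515 0.852 -0.088
outer loop
vertex 4.734 3.235 -3.381
vertex 3.474 3.939 -3.939
vertex 4.345 3.517 -2.928
endloop
endfacet
facet normal 0.622 -0.302 0.722
outer loop
vertex 4.734 3.235 -3.381
vertex 4.345 3.517 -2.928
vertex 4.245 2.889 -3.104
endloop
endfacet
facet normal -0.622 0.302 -0.723
outer loop
vertex 3.474 3.939 -3.939
vertex 3.375 3.311 -4.116
vertex 2.985 3.593 -3.663
endloop
endfacet
facet normal -0.253 0.796 0.550
outer loop
vertex 3.474 3.939 -3.939
vertex 2.985 3.593 -3.663
vertex 4.345 3.517 -2.928
endloop
endfacet
facet normal -0.253 0.795 0.551
outer loop
vertex 4.345 3.517 -2.928
vertex 2.985 3.593 -3.663
vertex 3.856 3.17 -2.652
endloop
endfacet
facet normal 0.622 -0.302 0.723
outer loop
vertex 4.345 3.517 -2.928
vertex 3.856 3.17 -2.652
vertex 4.245 2.889 -3.104
endloop
endfacet
facet normal -0.622 0.301 -0.723
outer loop
vertex 2.985 3.593 -3.663
vertex 3.375 3.311 -4.116
vertex 2.886 2.965 -3.839
endloop
endfacet
facet normal -0.768 -0.058 0.638
outer loop
vertex 2.985 3.593 -3.663
vertex 2.886 2.965 -3.839
vertex 3.856 3.17 -2.652
endloop
endfacet
facet normal -0.768 -0.056 0.638
outer loop
vertex 3.856 3.17 -2.652
vertex 2.886 2.965 -3.839
vertex 3.756 2.542 -2.828
endloop
endfacet
facet normal 0.622 -0.302 0.723
outer loop
vertex 3.856 3.17 -2.652
vertex 3.756 2.542 -2.828
vertex 4.245 2.889 -3.104
endloop
endfacet
facet normal -0.622 0.302 -0.722
outer loop
vertex 2.886 2.965 -3.839
vertex 3.375 3.311 -4.116
vertex 3.275 2.683 -4.292
endloop
endfacet
facet normal -0.516 -0.852 0.087
outer loop
vertex 2.886 2.965 -3.839
vertex 3.275 2.683 -4.292
vertex 3.756 2.542 -2.828
endloop
endfacet
facet normal -0.514 -0.853 0.087
outer loop
vertex 3.756 2.542 -2.828
vertex 3.275 2.683 -4.292
vertex 4.146 2.261 -3.281
endloop
endfacet
facet normal 0.622 -0.302 0.723
outer loop
vertex 3.756 2.542 -2.828
vertex 4.146 2.261 -3.281
vertex 4.245 2.889 -3.104
endloop
endfacet
facet normal -0.622 0.302 -0.723
outer loop
vertex 3.275 2.683 -4.292
vertex 3.375 3.311 -4.116
vertex 3.764 3.03 -4.568
endloop
endfacet
facet normal 0.254 -0.795 -0.551
outer loop
vertex 3.275 2.683 -4.292
vertex 3.764 3.03 -4.568
vertex 4.146 2.261 -3.281
endloop
endfacet
facet normal 0.252 -0.796 -0.550
outer loop
vertex 4.146 2.261 -3.281
vertex 3.764 3.03 -4.568
vertex 4.635 2.607 -3.557
endloop
endfacet
facet normal 0.622 -0.302 0.723
outer loop
vertex 4.146 2.261 -3.281
vertex 4.635 2.607 -3.557
vertex 4.245 2.889 -3.104
endloop
endfacet

endsolid


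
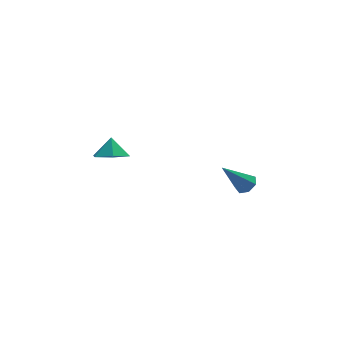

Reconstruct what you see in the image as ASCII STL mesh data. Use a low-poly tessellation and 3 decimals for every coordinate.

solid 
facet normal 0.630 0.083 -0.772
outer loop
vertex 4.005 0.588 0.419
vertex 3.504 0.548 0.006
vertex 3.765 1.078 0.276
endloop
endfacet
facet normal 0.455 0.448 0.770
outer loop
vertex 4.005 0.588 0.419
vertex 3.765 1.078 0.276
vertex 2.196 0.372 1.614
endloop
endfacet
facet normal 0.628 0.085 -0.773
outer loop
vertex 3.765 1.078 0.276
vertex 3.504 0.548 0.006
vertex 3.328 1.169 -0.069
endloop
endfacet
facet normal -0.100 0.924 0.370
outer loop
vertex 3.765 1.078 0.276
vertex 3.328 1.169 -0.069
vertex 2.196 0.372 1.614
endloop
endfacet
facet normal 0.629 0.085 -0.773
outer loop
vertex 3.328 1.169 -0.069
vertex 3.504 0.548 0.006
vertex 3.024 0.791 -0.358
endloop
endfacet
facet normal -0.710 0.687 -0.152
outer loop
vertex 3.328 1.169 -0.069
vertex 3.024 0.791 -0.358
vertex 2.196 0.372 1.614
endloop
endfacet
facet normal 0.629 0.084 -0.773
outer loop
vertex 3.024 0.791 -0.358
vertex 3.504 0.548 0.006
vertex 3.082 0.23 -0.372
endloop
endfacet
facet normal -0.912 -0.084 -0.401
outer loop
vertex 3.024 0.791 -0.358
vertex 3.082 0.23 -0.372
vertex 2.196 0.372 1.614
endloop
endfacet
facet normal 0.629 0.084 -0.773
outer loop
vertex 3.082 0.23 -0.372
vertex 3.504 0.548 0.006
vertex 3.457 -0.092 -0.102
endloop
endfacet
facet normal -0.557 -0.808 -0.191
outer loop
vertex 3.082 0.23 -0.372
vertex 3.457 -0.092 -0.102
vertex 2.196 0.372 1.614
endloop
endfacet
facet normal 0.629 0.084 -0.773
outer loop
vertex 3.457 -0.092 -0.102
vertex 3.504 0.548 0.006
vertex 3.868 0.068 0.25
endloop
endfacet
facet normal 0.091 -0.942 0.322
outer loop
vertex 3.457 -0.092 -0.102
vertex 3.868 0.068 0.25
vertex 2.196 0.372 1.614
endloop
endfacet
facet normal 0.630 0.085 -0.772
outer loop
vertex 3.868 0.068 0.25
vertex 3.504 0.548 0.006
vertex 4.005 0.588 0.419
endloop
endfacet
facet normal 0.540 -0.385 0.748
outer loop
vertex 3.868 0.068 0.25
vertex 4.005 0.588 0.419
vertex 2.196 0.372 1.614
endloop
endfacet
facet normal -0.113 -0.500 -0.859
outer loop
vertex -2.401 0.838 3.117
vertex -3.281 0.547 3.402
vertex -3.181 1.375 2.907
endloop
endfacet
facet normal 0.531 0.833 0.156
outer loop
vertex -2.401 0.838 3.117
vertex -3.181 1.375 2.907
vertex -3.159 1.093 4.338
endloop
endfacet
facet normal -0.113 -0.500 -0.859
outer loop
vertex -3.181 1.375 2.907
vertex -3.281 0.547 3.402
vertex -4.061 1.085 3.192
endloop
endfacet
facet normal -0.251 0.949 0.191
outer loop
vertex -3.181 1.375 2.907
vertex -4.061 1.085 3.192
vertex -3.159 1.093 4.338
endloop
endfacet
facet normal -0.113 -0.500 -0.859
outer loop
vertex -4.061 1.085 3.192
vertex -3.281 0.547 3.402
vertex -4.162 0.257 3.687
endloop
endfacet
facet normal -0.714 0.421 0.559
outer loop
vertex -4.061 1.085 3.192
vertex -4.162 0.257 3.687
vertex -3.159 1.093 4.338
endloop
endfacet
facet normal -0.113 -0.500 -0.859
outer loop
vertex -4.162 0.257 3.687
vertex -3.281 0.547 3.402
vertex -3.382 -0.28 3.897
endloop
endfacet
facet normal -0.393 -0.223 0.892
outer loop
vertex -4.162 0.257 3.687
vertex -3.382 -0.28 3.897
vertex -3.159 1.093 4.338
endloop
endfacet
facet normal -0.112 -0.500 -0.859
outer loop
vertex -3.382 -0.28 3.897
vertex -3.281 0.547 3.402
vertex -2.502 0.01 3.613
endloop
endfacet
facet normal 0.388 -0.338 0.857
outer loop
vertex -3.382 -0.28 3.897
vertex -2.502 0.01 3.613
vertex -3.159 1.093 4.338
endloop
endfacet
facet normal -0.113 -0.500 -0.858
outer loop
vertex -2.502 0.01 3.613
vertex -3.281 0.547 3.402
vertex -2.401 0.838 3.117
endloop
endfacet
facet normal 0.851 0.189 0.489
outer loop
vertex -2.502 0.01 3.613
vertex -2.401 0.838 3.117
vertex -3.159 1.093 4.338
endloop
endfacet

endsolid


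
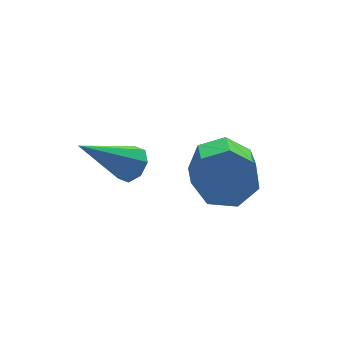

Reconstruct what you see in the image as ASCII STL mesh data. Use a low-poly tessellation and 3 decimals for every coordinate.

solid 
facet normal 0.352 0.791 -0.500
outer loop
vertex 1.997 -2.543 4.097
vertex 1.731 -2.88 3.376
vertex 1.319 -2.367 3.898
endloop
endfacet
facet normal -0.096 0.561 0.822
outer loop
vertex 1.997 -2.543 4.097
vertex 1.319 -2.367 3.898
vertex 1.356 -3.984 5.006
endloop
endfacet
facet normal -0.095 0.561 0.822
outer loop
vertex 1.356 -3.984 5.006
vertex 1.319 -2.367 3.898
vertex 0.678 -3.807 4.807
endloop
endfacet
facet normal -0.353 -0.791 0.499
outer loop
vertex 1.356 -3.984 5.006
vertex 0.678 -3.807 4.807
vertex 1.089 -4.32 4.284
endloop
endfacet
facet normal 0.352 0.791 -0.500
outer loop
vertex 1.319 -2.367 3.898
vertex 1.731 -2.88 3.376
vertex 0.95 -2.577 3.305
endloop
endfacet
facet normal -0.787 0.539 0.299
outer loop
vertex 1.319 -2.367 3.898
vertex 0.95 -2.577 3.305
vertex 0.678 -3.807 4.807
endloop
endfacet
facet normal -0.788 0.539 0.299
outer loop
vertex 0.678 -3.807 4.807
vertex 0.95 -2.577 3.305
vertex 0.309 -4.018 4.214
endloop
endfacet
facet normal -0.351 -0.791 0.500
outer loop
vertex 0.678 -3.807 4.807
vertex 0.309 -4.018 4.214
vertex 1.089 -4.32 4.284
endloop
endfacet
facet normal 0.352 0.792 -0.499
outer loop
vertex 0.95 -2.577 3.305
vertex 1.731 -2.88 3.376
vertex 1.169 -3.015 2.765
endloop
endfacet
facet normal -0.886 0.111 -0.449
outer loop
vertex 0.95 -2.577 3.305
vertex 1.169 -3.015 2.765
vertex 0.309 -4.018 4.214
endloop
endfacet
facet normal -0.886 0.111 -0.449
outer loop
vertex 0.309 -4.018 4.214
vertex 1.169 -3.015 2.765
vertex 0.528 -4.456 3.674
endloop
endfacet
facet normal -0.351 -0.792 0.500
outer loop
vertex 0.309 -4.018 4.214
vertex 0.528 -4.456 3.674
vertex 1.089 -4.32 4.284
endloop
endfacet
facet normal 0.352 0.792 -0.499
outer loop
vertex 1.169 -3.015 2.765
vertex 1.731 -2.88 3.376
vertex 1.811 -3.351 2.685
endloop
endfacet
facet normal -0.317 -0.401 -0.859
outer loop
vertex 1.169 -3.015 2.765
vertex 1.811 -3.351 2.685
vertex 0.528 -4.456 3.674
endloop
endfacet
facet normal -0.317 -0.401 -0.859
outer loop
vertex 0.528 -4.456 3.674
vertex 1.811 -3.351 2.685
vertex 1.17 -4.792 3.594
endloop
endfacet
facet normal -0.352 -0.791 0.500
outer loop
vertex 0.528 -4.456 3.674
vertex 1.17 -4.792 3.594
vertex 1.089 -4.32 4.284
endloop
endfacet
facet normal 0.352 0.792 -0.499
outer loop
vertex 1.811 -3.351 2.685
vertex 1.731 -2.88 3.376
vertex 2.392 -3.332 3.125
endloop
endfacet
facet normal 0.491 -0.610 -0.622
outer loop
vertex 1.811 -3.351 2.685
vertex 2.392 -3.332 3.125
vertex 1.17 -4.792 3.594
endloop
endfacet
facet normal 0.491 -0.610 -0.622
outer loop
vertex 1.17 -4.792 3.594
vertex 2.392 -3.332 3.125
vertex 1.751 -4.773 4.034
endloop
endfacet
facet normal -0.353 -0.791 0.500
outer loop
vertex 1.17 -4.792 3.594
vertex 1.751 -4.773 4.034
vertex 1.089 -4.32 4.284
endloop
endfacet
facet normal 0.352 0.792 -0.499
outer loop
vertex 2.392 -3.332 3.125
vertex 1.731 -2.88 3.376
vertex 2.475 -2.973 3.753
endloop
endfacet
facet normal 0.929 -0.361 0.083
outer loop
vertex 2.392 -3.332 3.125
vertex 2.475 -2.973 3.753
vertex 1.751 -4.773 4.034
endloop
endfacet
facet normal 0.929 -0.361 0.084
outer loop
vertex 1.751 -4.773 4.034
vertex 2.475 -2.973 3.753
vertex 1.834 -4.413 4.662
endloop
endfacet
facet normal -0.352 -0.791 0.500
outer loop
vertex 1.751 -4.773 4.034
vertex 1.834 -4.413 4.662
vertex 1.089 -4.32 4.284
endloop
endfacet
facet normal 0.352 0.791 -0.500
outer loop
vertex 2.475 -2.973 3.753
vertex 1.731 -2.88 3.376
vertex 1.997 -2.543 4.097
endloop
endfacet
facet normal 0.668 0.161 0.727
outer loop
vertex 2.475 -2.973 3.753
vertex 1.997 -2.543 4.097
vertex 1.834 -4.413 4.662
endloop
endfacet
facet normal 0.668 0.161 0.727
outer loop
vertex 1.834 -4.413 4.662
vertex 1.997 -2.543 4.097
vertex 1.356 -3.984 5.006
endloop
endfacet
facet normal -0.352 -0.792 0.499
outer loop
vertex 1.834 -4.413 4.662
vertex 1.356 -3.984 5.006
vertex 1.089 -4.32 4.284
endloop
endfacet
facet normal 0.744 -0.032 -0.668
outer loop
vertex 0.397 -1.248 3.159
vertex 0.016 -1.25 2.735
vertex 0.294 -0.845 3.025
endloop
endfacet
facet normal 0.405 0.380 0.832
outer loop
vertex 0.397 -1.248 3.159
vertex 0.294 -0.845 3.025
vertex -1.396 -1.19 4.005
endloop
endfacet
facet normal 0.744 -0.032 -0.668
outer loop
vertex 0.294 -0.845 3.025
vertex 0.016 -1.25 2.735
vertex 0.028 -0.68 2.721
endloop
endfacet
facet normal 0.066 0.900 0.431
outer loop
vertex 0.294 -0.845 3.025
vertex 0.028 -0.68 2.721
vertex -1.396 -1.19 4.005
endloop
endfacet
facet normal 0.743 -0.032 -0.669
outer loop
vertex 0.028 -0.68 2.721
vertex 0.016 -1.25 2.735
vertex -0.245 -0.849 2.426
endloop
endfacet
facet normal -0.427 0.896 -0.118
outer loop
vertex 0.028 -0.68 2.721
vertex -0.245 -0.849 2.426
vertex -1.396 -1.19 4.005
endloop
endfacet
facet normal 0.744 -0.031 -0.668
outer loop
vertex -0.245 -0.849 2.426
vertex 0.016 -1.25 2.735
vertex -0.365 -1.252 2.311
endloop
endfacet
facet normal -0.786 0.374 -0.492
outer loop
vertex -0.245 -0.849 2.426
vertex -0.365 -1.252 2.311
vertex -1.396 -1.19 4.005
endloop
endfacet
facet normal 0.744 -0.032 -0.668
outer loop
vertex -0.365 -1.252 2.311
vertex 0.016 -1.25 2.735
vertex -0.262 -1.654 2.445
endloop
endfacet
facet normal -0.802 -0.364 -0.475
outer loop
vertex -0.365 -1.252 2.311
vertex -0.262 -1.654 2.445
vertex -1.396 -1.19 4.005
endloop
endfacet
facet normal 0.743 -0.032 -0.668
outer loop
vertex -0.262 -1.654 2.445
vertex 0.016 -1.25 2.735
vertex 0.004 -1.82 2.749
endloop
endfacet
facet normal -0.465 -0.882 -0.075
outer loop
vertex -0.262 -1.654 2.445
vertex 0.004 -1.82 2.749
vertex -1.396 -1.19 4.005
endloop
endfacet
facet normal 0.743 -0.032 -0.669
outer loop
vertex 0.004 -1.82 2.749
vertex 0.016 -1.25 2.735
vertex 0.277 -1.651 3.044
endloop
endfacet
facet normal 0.031 -0.879 0.475
outer loop
vertex 0.004 -1.82 2.749
vertex 0.277 -1.651 3.044
vertex -1.396 -1.19 4.005
endloop
endfacet
facet normal 0.744 -0.031 -0.668
outer loop
vertex 0.277 -1.651 3.044
vertex 0.016 -1.25 2.735
vertex 0.397 -1.248 3.159
endloop
endfacet
facet normal 0.389 -0.358 0.849
outer loop
vertex 0.277 -1.651 3.044
vertex 0.397 -1.248 3.159
vertex -1.396 -1.19 4.005
endloop
endfacet

endsolid


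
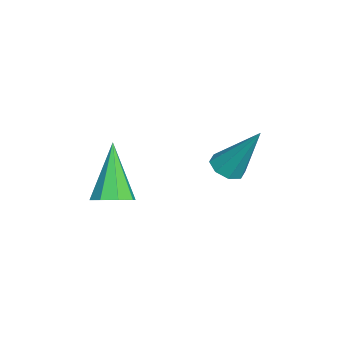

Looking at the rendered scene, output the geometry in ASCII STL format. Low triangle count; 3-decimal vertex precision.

solid 
facet normal 0.546 0.024 -0.837
outer loop
vertex 3.165 -3.559 1.681
vertex 2.616 -3.764 1.317
vertex 2.876 -3.153 1.504
endloop
endfacet
facet normal 0.449 0.606 0.656
outer loop
vertex 3.165 -3.559 1.681
vertex 2.876 -3.153 1.504
vertex 1.464 -3.816 3.083
endloop
endfacet
facet normal 0.546 0.024 -0.838
outer loop
vertex 2.876 -3.153 1.504
vertex 2.616 -3.764 1.317
vertex 2.435 -3.105 1.218
endloop
endfacet
facet normal -0.098 0.946 0.310
outer loop
vertex 2.876 -3.153 1.504
vertex 2.435 -3.105 1.218
vertex 1.464 -3.816 3.083
endloop
endfacet
facet normal 0.547 0.025 -0.837
outer loop
vertex 2.435 -3.105 1.218
vertex 2.616 -3.764 1.317
vertex 2.1 -3.443 0.989
endloop
endfacet
facet normal -0.681 0.728 -0.077
outer loop
vertex 2.435 -3.105 1.218
vertex 2.1 -3.443 0.989
vertex 1.464 -3.816 3.083
endloop
endfacet
facet normal 0.546 0.023 -0.837
outer loop
vertex 2.1 -3.443 0.989
vertex 2.616 -3.764 1.317
vertex 2.067 -3.969 0.953
endloop
endfacet
facet normal -0.958 0.079 -0.277
outer loop
vertex 2.1 -3.443 0.989
vertex 2.067 -3.969 0.953
vertex 1.464 -3.816 3.083
endloop
endfacet
facet normal 0.546 0.025 -0.838
outer loop
vertex 2.067 -3.969 0.953
vertex 2.616 -3.764 1.317
vertex 2.356 -4.375 1.129
endloop
endfacet
facet normal -0.766 -0.620 -0.172
outer loop
vertex 2.067 -3.969 0.953
vertex 2.356 -4.375 1.129
vertex 1.464 -3.816 3.083
endloop
endfacet
facet normal 0.546 0.025 -0.837
outer loop
vertex 2.356 -4.375 1.129
vertex 2.616 -3.764 1.317
vertex 2.797 -4.422 1.415
endloop
endfacet
facet normal -0.216 -0.960 0.176
outer loop
vertex 2.356 -4.375 1.129
vertex 2.797 -4.422 1.415
vertex 1.464 -3.816 3.083
endloop
endfacet
facet normal 0.546 0.026 -0.837
outer loop
vertex 2.797 -4.422 1.415
vertex 2.616 -3.764 1.317
vertex 3.132 -4.084 1.644
endloop
endfacet
facet normal 0.365 -0.742 0.562
outer loop
vertex 2.797 -4.422 1.415
vertex 3.132 -4.084 1.644
vertex 1.464 -3.816 3.083
endloop
endfacet
facet normal 0.546 0.025 -0.837
outer loop
vertex 3.132 -4.084 1.644
vertex 2.616 -3.764 1.317
vertex 3.165 -3.559 1.681
endloop
endfacet
facet normal 0.642 -0.094 0.761
outer loop
vertex 3.132 -4.084 1.644
vertex 3.165 -3.559 1.681
vertex 1.464 -3.816 3.083
endloop
endfacet
facet normal -0.208 -0.475 -0.855
outer loop
vertex 1.19 -0.79 1.703
vertex 0.688 -0.435 1.628
vertex 1.283 -0.393 1.46
endloop
endfacet
facet normal 0.979 -0.135 0.153
outer loop
vertex 1.19 -0.79 1.703
vertex 1.283 -0.393 1.46
vertex 1.112 0.535 3.372
endloop
endfacet
facet normal -0.208 -0.475 -0.855
outer loop
vertex 1.283 -0.393 1.46
vertex 0.688 -0.435 1.628
vertex 1.027 -0.02 1.315
endloop
endfacet
facet normal 0.842 0.511 -0.173
outer loop
vertex 1.283 -0.393 1.46
vertex 1.027 -0.02 1.315
vertex 1.112 0.535 3.372
endloop
endfacet
facet normal -0.208 -0.475 -0.855
outer loop
vertex 1.027 -0.02 1.315
vertex 0.688 -0.435 1.628
vertex 0.572 0.109 1.354
endloop
endfacet
facet normal 0.242 0.934 -0.262
outer loop
vertex 1.027 -0.02 1.315
vertex 0.572 0.109 1.354
vertex 1.112 0.535 3.372
endloop
endfacet
facet normal -0.209 -0.475 -0.855
outer loop
vertex 0.572 0.109 1.354
vertex 0.688 -0.435 1.628
vertex 0.185 -0.079 1.553
endloop
endfacet
facet normal -0.462 0.885 -0.063
outer loop
vertex 0.572 0.109 1.354
vertex 0.185 -0.079 1.553
vertex 1.112 0.535 3.372
endloop
endfacet
facet normal -0.208 -0.475 -0.855
outer loop
vertex 0.185 -0.079 1.553
vertex 0.688 -0.435 1.628
vertex 0.092 -0.476 1.796
endloop
endfacet
facet normal -0.866 0.392 0.309
outer loop
vertex 0.185 -0.079 1.553
vertex 0.092 -0.476 1.796
vertex 1.112 0.535 3.372
endloop
endfacet
facet normal -0.208 -0.475 -0.855
outer loop
vertex 0.092 -0.476 1.796
vertex 0.688 -0.435 1.628
vertex 0.348 -0.849 1.941
endloop
endfacet
facet normal -0.730 -0.254 0.635
outer loop
vertex 0.092 -0.476 1.796
vertex 0.348 -0.849 1.941
vertex 1.112 0.535 3.372
endloop
endfacet
facet normal -0.208 -0.475 -0.855
outer loop
vertex 0.348 -0.849 1.941
vertex 0.688 -0.435 1.628
vertex 0.803 -0.978 1.902
endloop
endfacet
facet normal -0.130 -0.677 0.724
outer loop
vertex 0.348 -0.849 1.941
vertex 0.803 -0.978 1.902
vertex 1.112 0.535 3.372
endloop
endfacet
facet normal -0.209 -0.475 -0.855
outer loop
vertex 0.803 -0.978 1.902
vertex 0.688 -0.435 1.628
vertex 1.19 -0.79 1.703
endloop
endfacet
facet normal 0.575 -0.628 0.525
outer loop
vertex 0.803 -0.978 1.902
vertex 1.19 -0.79 1.703
vertex 1.112 0.535 3.372
endloop
endfacet

endsolid
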